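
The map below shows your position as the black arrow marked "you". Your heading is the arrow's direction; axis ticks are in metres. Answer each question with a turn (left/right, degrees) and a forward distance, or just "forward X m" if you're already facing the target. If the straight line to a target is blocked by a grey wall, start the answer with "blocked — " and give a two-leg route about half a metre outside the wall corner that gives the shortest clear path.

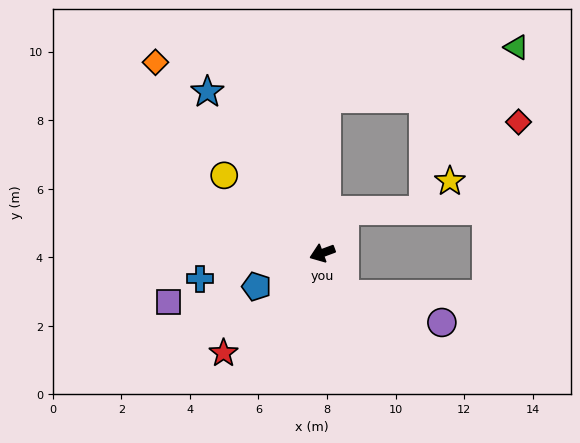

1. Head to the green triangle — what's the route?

blocked — turn right 112°, forward 4.5 m, then turn right 73°, forward 5.7 m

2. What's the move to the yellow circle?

turn right 59°, forward 3.7 m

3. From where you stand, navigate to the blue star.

turn right 75°, forward 5.8 m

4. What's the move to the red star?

turn left 25°, forward 4.1 m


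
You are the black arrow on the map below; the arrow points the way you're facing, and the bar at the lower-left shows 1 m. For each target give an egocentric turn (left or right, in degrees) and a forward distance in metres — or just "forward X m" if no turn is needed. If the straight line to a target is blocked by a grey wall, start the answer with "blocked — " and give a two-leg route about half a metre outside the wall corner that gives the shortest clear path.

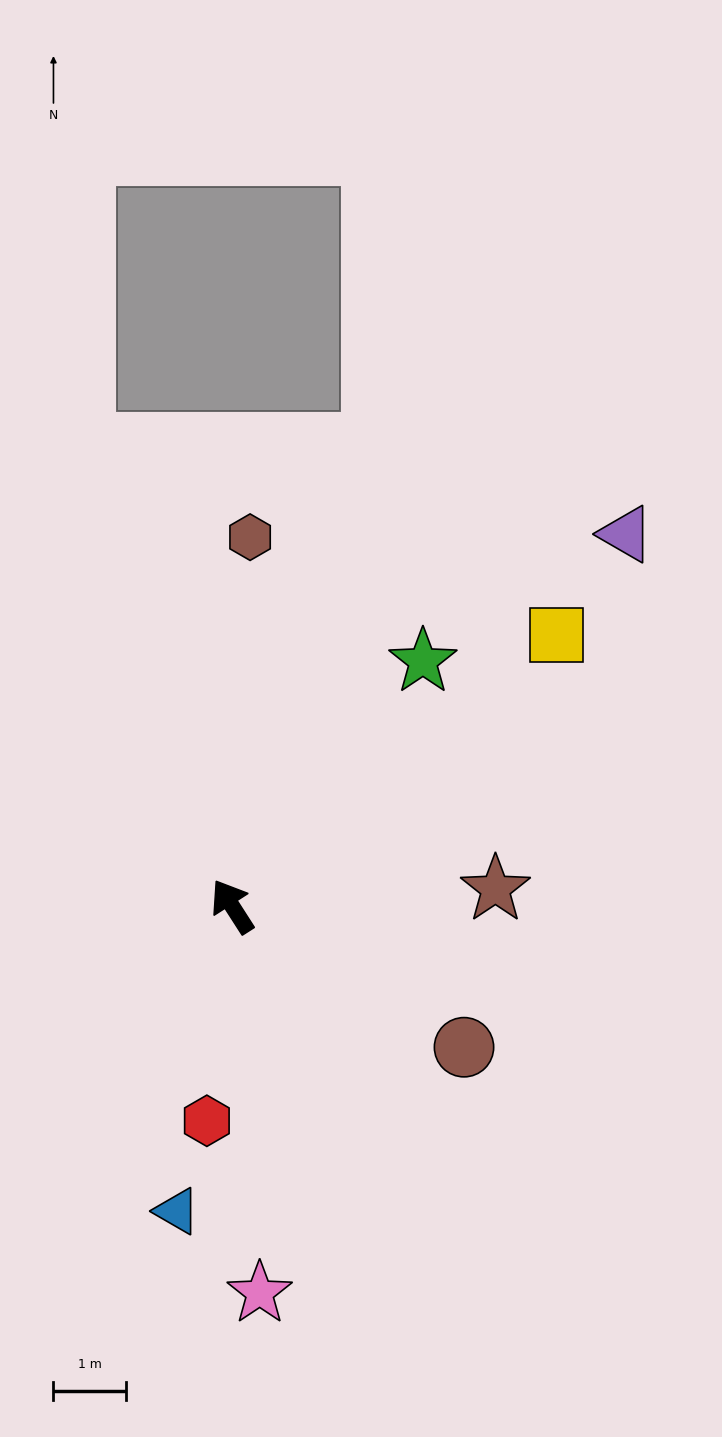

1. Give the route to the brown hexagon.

turn right 35°, forward 5.1 m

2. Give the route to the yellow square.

turn right 83°, forward 5.8 m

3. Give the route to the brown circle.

turn right 154°, forward 3.7 m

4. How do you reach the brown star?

turn right 119°, forward 3.6 m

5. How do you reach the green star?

turn right 71°, forward 4.3 m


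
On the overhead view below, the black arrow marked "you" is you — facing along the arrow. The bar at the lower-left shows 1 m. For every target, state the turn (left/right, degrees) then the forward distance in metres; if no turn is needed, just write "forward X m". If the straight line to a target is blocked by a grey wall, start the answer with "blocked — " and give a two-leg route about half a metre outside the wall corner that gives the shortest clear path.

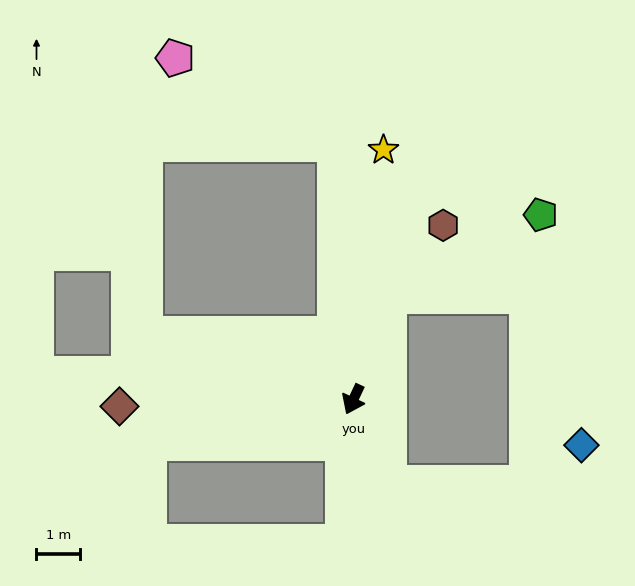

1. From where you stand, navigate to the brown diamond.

turn right 63°, forward 5.4 m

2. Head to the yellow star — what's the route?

turn right 162°, forward 5.8 m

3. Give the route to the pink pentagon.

blocked — turn right 151°, forward 5.9 m, then turn left 58°, forward 4.2 m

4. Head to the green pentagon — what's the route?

blocked — turn right 173°, forward 2.5 m, then turn right 44°, forward 4.0 m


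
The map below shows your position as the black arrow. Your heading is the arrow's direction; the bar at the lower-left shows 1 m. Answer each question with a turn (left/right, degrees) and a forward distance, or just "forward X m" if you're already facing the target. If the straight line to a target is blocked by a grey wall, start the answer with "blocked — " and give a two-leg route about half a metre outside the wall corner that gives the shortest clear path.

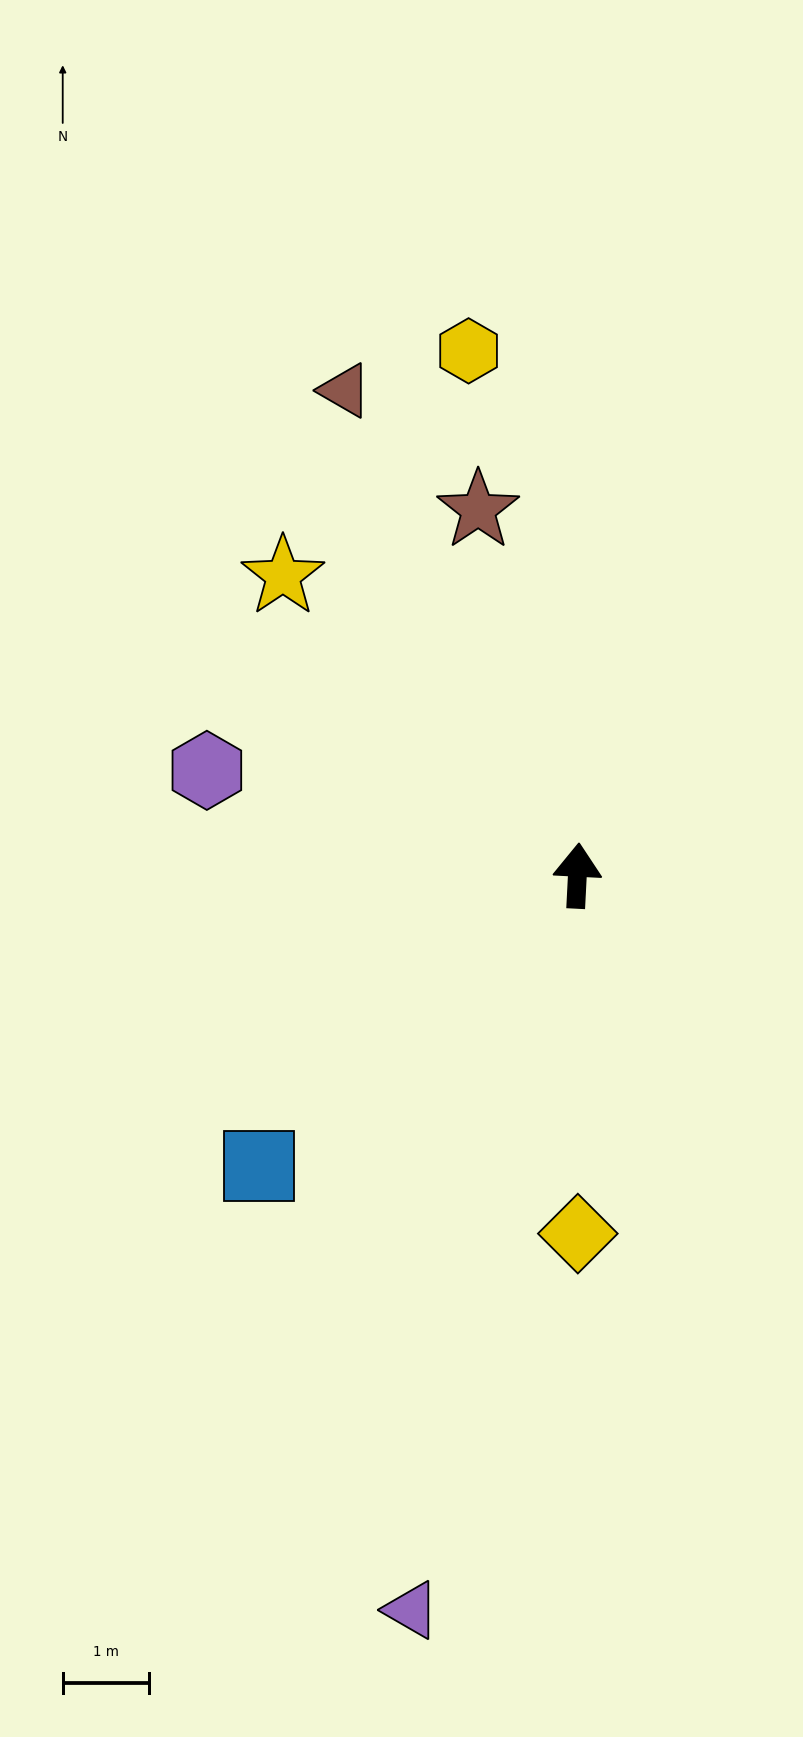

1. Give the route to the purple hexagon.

turn left 77°, forward 4.5 m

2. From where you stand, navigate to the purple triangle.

turn left 170°, forward 8.7 m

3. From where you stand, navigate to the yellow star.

turn left 47°, forward 4.9 m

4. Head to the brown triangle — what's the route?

turn left 29°, forward 6.2 m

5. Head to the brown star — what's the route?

turn left 18°, forward 4.4 m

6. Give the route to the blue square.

turn left 135°, forward 5.0 m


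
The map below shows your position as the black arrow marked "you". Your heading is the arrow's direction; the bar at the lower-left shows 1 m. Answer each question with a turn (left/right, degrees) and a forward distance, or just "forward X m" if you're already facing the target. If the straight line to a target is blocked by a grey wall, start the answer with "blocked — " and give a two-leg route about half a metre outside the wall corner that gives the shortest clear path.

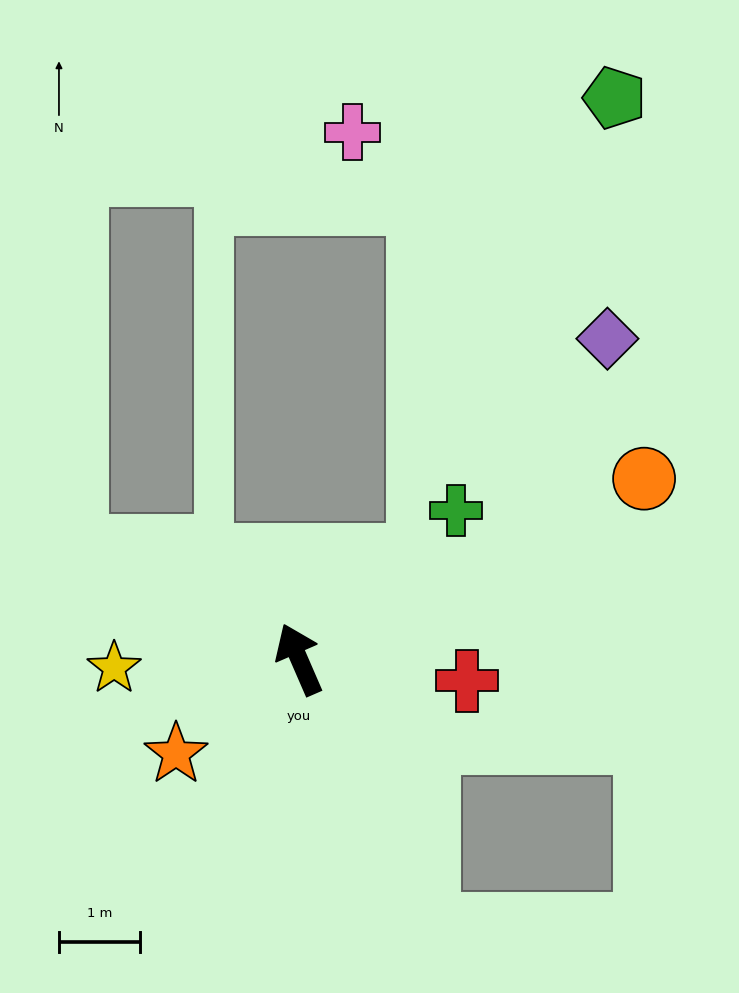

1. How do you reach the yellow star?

turn left 69°, forward 2.3 m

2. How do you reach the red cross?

turn right 121°, forward 2.1 m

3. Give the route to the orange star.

turn left 104°, forward 1.9 m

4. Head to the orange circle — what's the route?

turn right 86°, forward 4.8 m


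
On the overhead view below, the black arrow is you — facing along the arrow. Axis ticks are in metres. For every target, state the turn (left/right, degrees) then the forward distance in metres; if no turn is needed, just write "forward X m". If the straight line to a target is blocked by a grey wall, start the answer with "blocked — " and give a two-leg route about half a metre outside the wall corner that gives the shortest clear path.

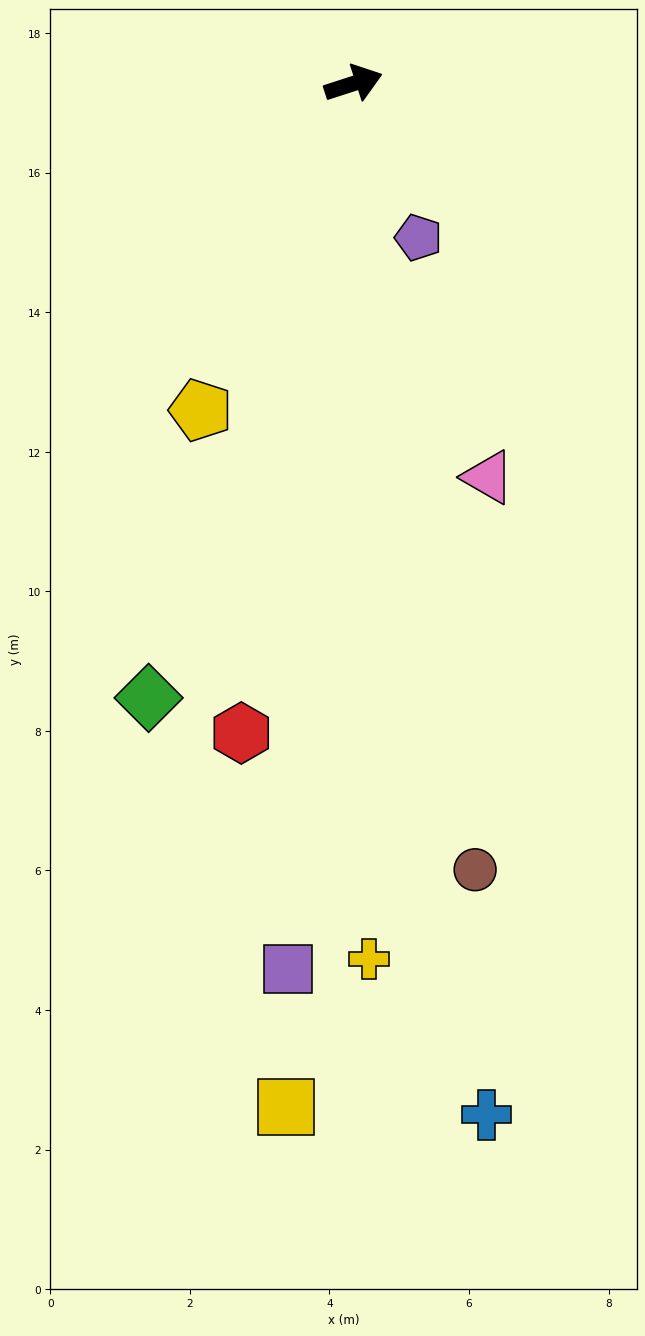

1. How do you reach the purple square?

turn right 112°, forward 12.7 m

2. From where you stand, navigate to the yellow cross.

turn right 107°, forward 12.5 m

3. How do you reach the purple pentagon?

turn right 85°, forward 2.4 m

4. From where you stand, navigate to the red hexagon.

turn right 118°, forward 9.4 m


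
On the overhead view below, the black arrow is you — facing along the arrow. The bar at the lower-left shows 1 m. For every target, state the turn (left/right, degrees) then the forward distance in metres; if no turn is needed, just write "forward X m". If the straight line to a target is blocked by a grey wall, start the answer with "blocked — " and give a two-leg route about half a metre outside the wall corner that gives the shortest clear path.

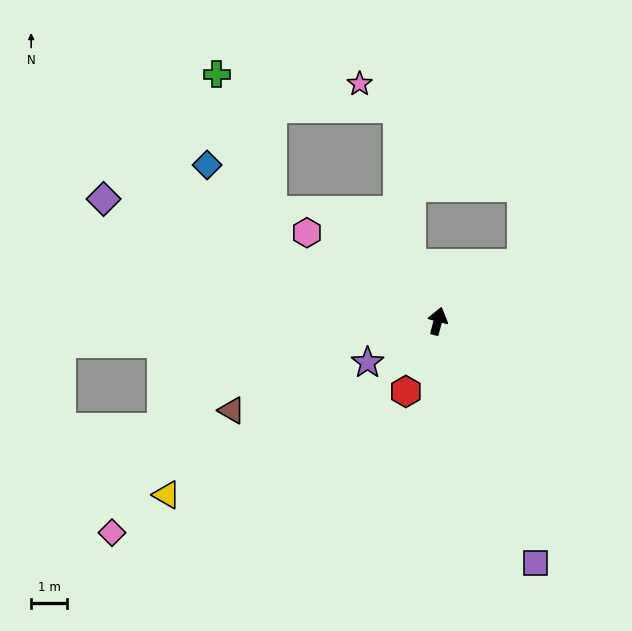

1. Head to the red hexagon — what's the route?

turn left 170°, forward 2.1 m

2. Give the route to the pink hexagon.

turn left 71°, forward 4.4 m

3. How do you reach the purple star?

turn left 135°, forward 2.3 m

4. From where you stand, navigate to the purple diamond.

turn left 85°, forward 9.8 m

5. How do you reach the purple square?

turn right 143°, forward 7.2 m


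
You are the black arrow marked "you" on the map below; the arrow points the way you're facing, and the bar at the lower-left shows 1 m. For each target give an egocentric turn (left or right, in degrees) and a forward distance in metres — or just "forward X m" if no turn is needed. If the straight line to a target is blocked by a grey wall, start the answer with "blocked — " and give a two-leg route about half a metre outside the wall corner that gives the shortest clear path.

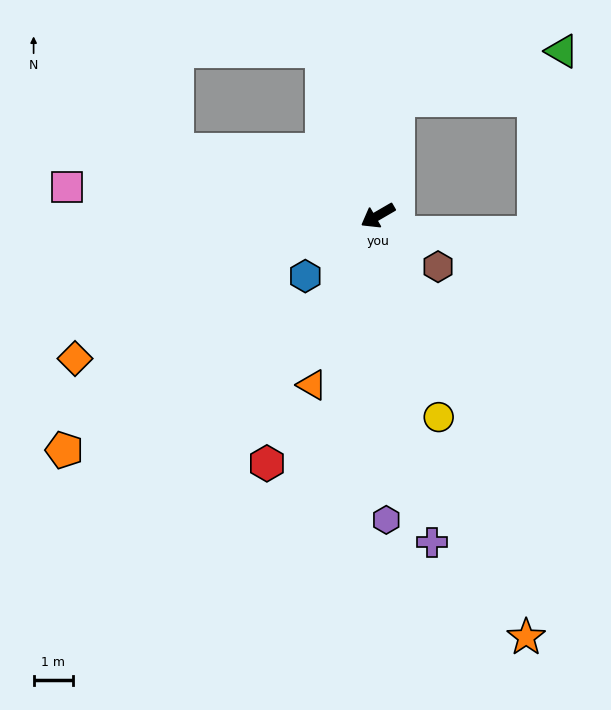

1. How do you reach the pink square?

turn right 35°, forward 7.9 m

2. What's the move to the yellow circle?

turn left 77°, forward 5.4 m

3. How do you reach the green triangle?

blocked — turn right 130°, forward 3.0 m, then turn right 63°, forward 4.4 m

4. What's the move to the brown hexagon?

turn left 110°, forward 2.0 m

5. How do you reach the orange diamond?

turn right 5°, forward 8.5 m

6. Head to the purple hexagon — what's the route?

turn left 61°, forward 7.8 m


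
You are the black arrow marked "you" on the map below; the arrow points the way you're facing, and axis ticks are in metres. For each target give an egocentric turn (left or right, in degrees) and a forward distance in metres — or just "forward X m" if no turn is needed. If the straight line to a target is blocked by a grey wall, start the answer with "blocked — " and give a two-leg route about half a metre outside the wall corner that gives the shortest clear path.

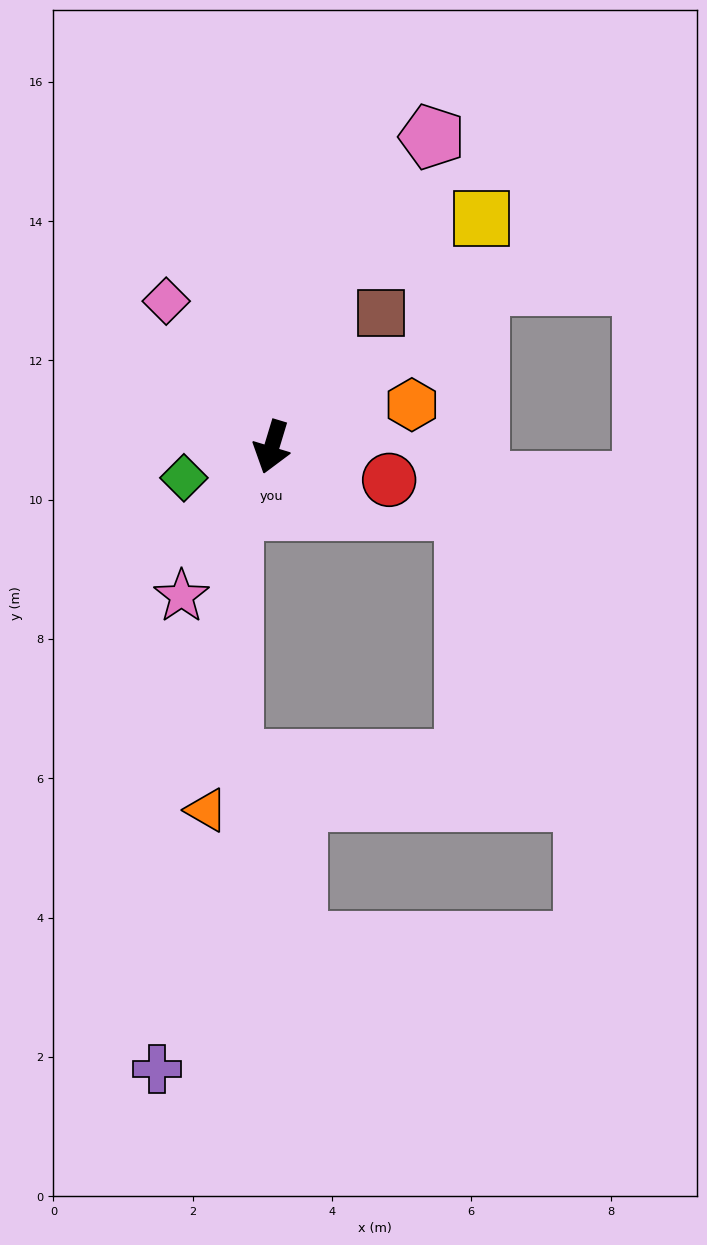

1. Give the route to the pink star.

turn right 14°, forward 2.5 m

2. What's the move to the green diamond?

turn right 54°, forward 1.3 m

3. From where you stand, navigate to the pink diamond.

turn right 127°, forward 2.6 m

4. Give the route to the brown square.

turn left 158°, forward 2.5 m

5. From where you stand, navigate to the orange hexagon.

turn left 124°, forward 2.1 m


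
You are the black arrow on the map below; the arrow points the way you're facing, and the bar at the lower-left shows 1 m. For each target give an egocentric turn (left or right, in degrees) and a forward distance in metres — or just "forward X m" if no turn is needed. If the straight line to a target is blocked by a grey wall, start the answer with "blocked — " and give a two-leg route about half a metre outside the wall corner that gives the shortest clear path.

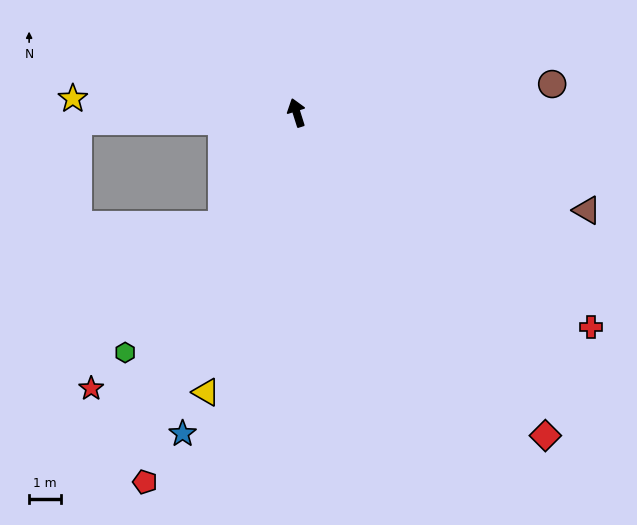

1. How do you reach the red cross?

turn right 144°, forward 11.3 m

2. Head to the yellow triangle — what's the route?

turn left 145°, forward 9.1 m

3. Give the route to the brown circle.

turn right 101°, forward 8.0 m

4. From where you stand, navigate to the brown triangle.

turn right 126°, forward 9.5 m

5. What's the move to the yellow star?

turn left 69°, forward 7.0 m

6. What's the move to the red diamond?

turn right 160°, forward 12.7 m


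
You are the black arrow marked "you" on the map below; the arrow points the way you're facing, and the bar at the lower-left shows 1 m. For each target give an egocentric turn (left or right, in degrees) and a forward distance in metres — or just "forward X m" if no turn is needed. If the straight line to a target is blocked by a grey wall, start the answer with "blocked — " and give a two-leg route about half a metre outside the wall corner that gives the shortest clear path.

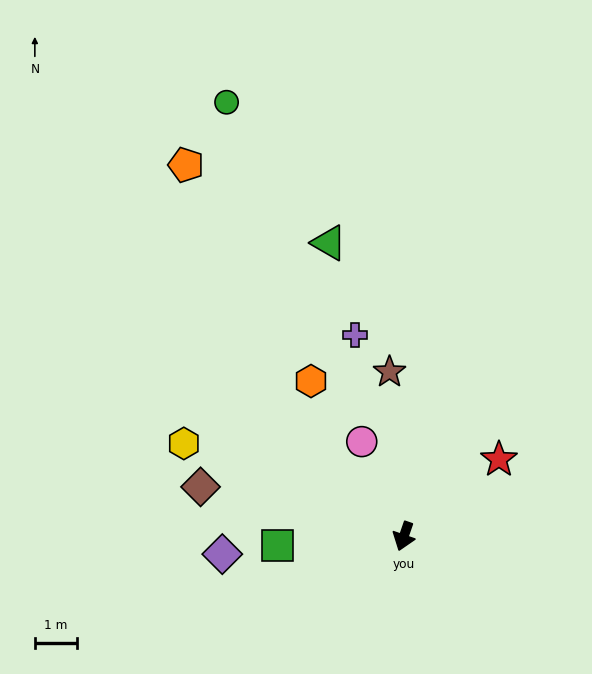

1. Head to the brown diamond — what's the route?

turn right 85°, forward 5.0 m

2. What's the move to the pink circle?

turn right 137°, forward 2.5 m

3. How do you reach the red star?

turn left 148°, forward 2.9 m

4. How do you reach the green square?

turn right 67°, forward 3.0 m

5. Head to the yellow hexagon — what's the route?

turn right 94°, forward 5.7 m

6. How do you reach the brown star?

turn right 156°, forward 3.9 m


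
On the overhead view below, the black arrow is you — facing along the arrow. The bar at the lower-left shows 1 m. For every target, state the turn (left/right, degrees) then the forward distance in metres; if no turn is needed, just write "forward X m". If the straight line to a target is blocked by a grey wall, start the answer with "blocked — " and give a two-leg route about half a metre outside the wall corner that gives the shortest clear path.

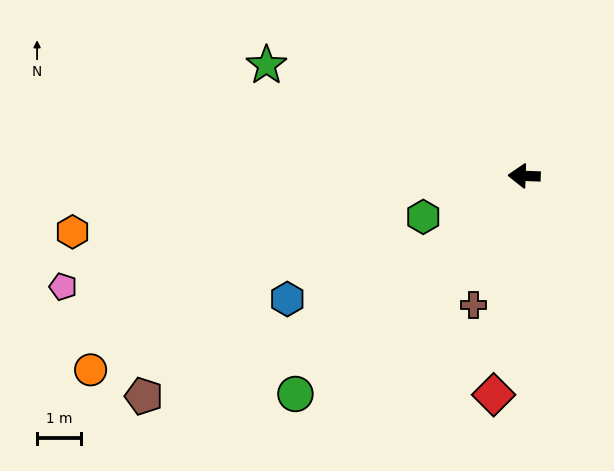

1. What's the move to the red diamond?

turn left 84°, forward 5.1 m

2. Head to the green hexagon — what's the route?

turn left 24°, forward 2.5 m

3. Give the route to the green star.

turn right 21°, forward 6.4 m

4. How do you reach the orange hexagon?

turn left 9°, forward 10.4 m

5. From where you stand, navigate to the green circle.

turn left 46°, forward 7.2 m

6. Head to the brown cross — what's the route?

turn left 71°, forward 3.2 m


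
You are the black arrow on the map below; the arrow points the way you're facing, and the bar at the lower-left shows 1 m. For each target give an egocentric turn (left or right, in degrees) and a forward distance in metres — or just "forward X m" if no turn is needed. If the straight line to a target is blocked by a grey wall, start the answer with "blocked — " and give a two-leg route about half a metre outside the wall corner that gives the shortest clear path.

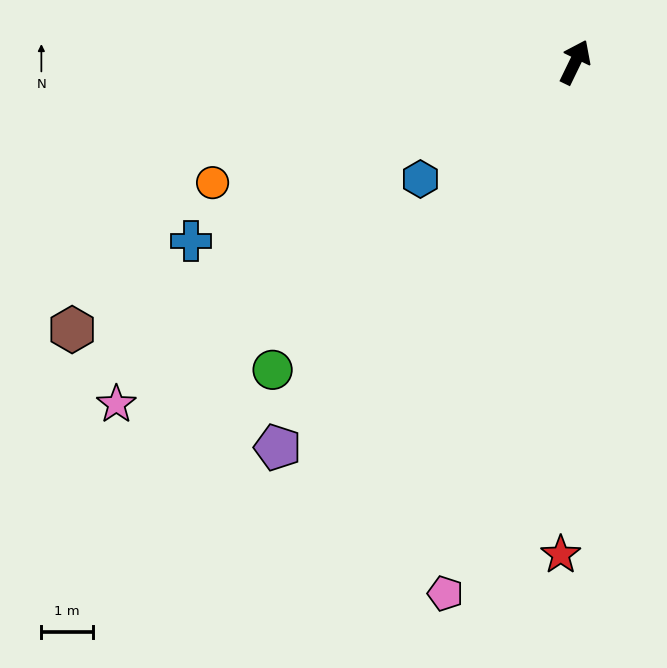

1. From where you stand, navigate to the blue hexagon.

turn left 153°, forward 3.8 m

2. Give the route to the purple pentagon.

turn left 168°, forward 9.5 m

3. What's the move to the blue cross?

turn left 141°, forward 8.3 m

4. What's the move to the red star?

turn right 156°, forward 9.6 m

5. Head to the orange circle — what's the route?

turn left 134°, forward 7.4 m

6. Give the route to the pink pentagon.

turn right 168°, forward 10.7 m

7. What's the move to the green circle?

turn left 161°, forward 8.4 m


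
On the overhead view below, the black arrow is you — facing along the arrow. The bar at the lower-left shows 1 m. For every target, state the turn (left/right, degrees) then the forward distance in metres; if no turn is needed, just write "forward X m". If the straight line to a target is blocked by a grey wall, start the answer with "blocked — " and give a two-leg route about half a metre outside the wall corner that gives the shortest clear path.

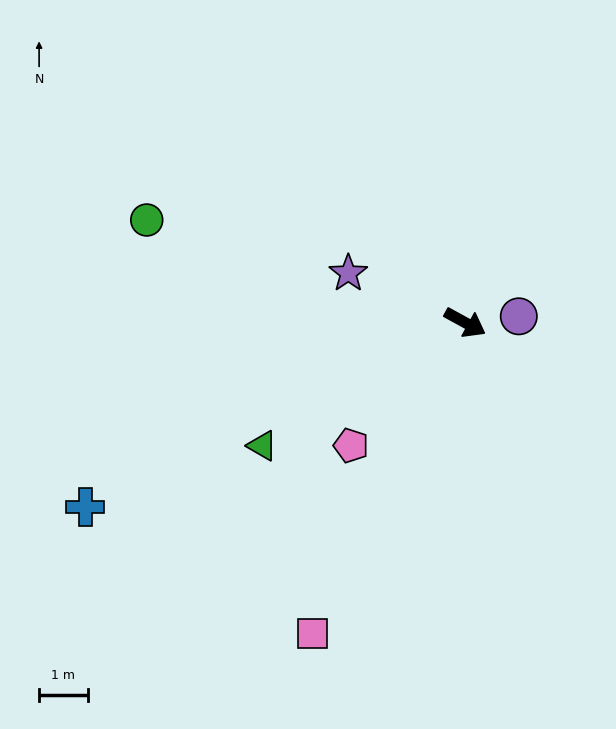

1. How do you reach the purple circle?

turn left 35°, forward 1.1 m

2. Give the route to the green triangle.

turn right 120°, forward 4.9 m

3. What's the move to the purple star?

turn right 174°, forward 2.6 m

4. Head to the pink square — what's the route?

turn right 87°, forward 7.2 m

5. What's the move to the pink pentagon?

turn right 104°, forward 3.5 m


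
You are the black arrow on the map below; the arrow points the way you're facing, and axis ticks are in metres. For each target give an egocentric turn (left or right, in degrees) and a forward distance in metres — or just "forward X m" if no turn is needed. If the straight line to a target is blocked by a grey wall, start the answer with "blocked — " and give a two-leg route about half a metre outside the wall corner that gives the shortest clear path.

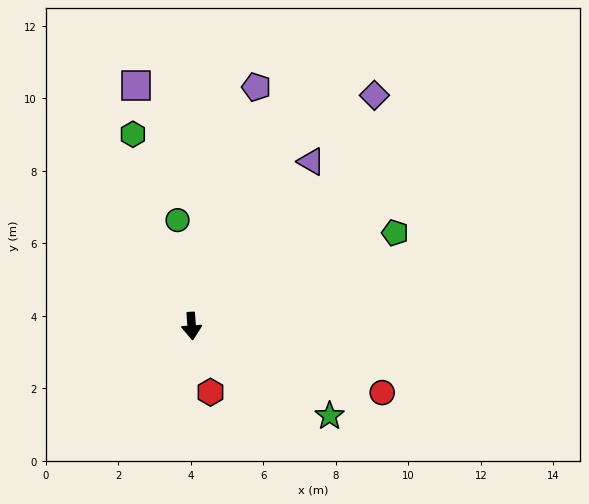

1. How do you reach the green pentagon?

turn left 111°, forward 6.2 m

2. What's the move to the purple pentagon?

turn left 161°, forward 6.8 m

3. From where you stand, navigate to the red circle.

turn left 67°, forward 5.6 m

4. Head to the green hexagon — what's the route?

turn right 167°, forward 5.5 m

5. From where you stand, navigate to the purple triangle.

turn left 140°, forward 5.6 m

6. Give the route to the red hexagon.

turn left 12°, forward 1.9 m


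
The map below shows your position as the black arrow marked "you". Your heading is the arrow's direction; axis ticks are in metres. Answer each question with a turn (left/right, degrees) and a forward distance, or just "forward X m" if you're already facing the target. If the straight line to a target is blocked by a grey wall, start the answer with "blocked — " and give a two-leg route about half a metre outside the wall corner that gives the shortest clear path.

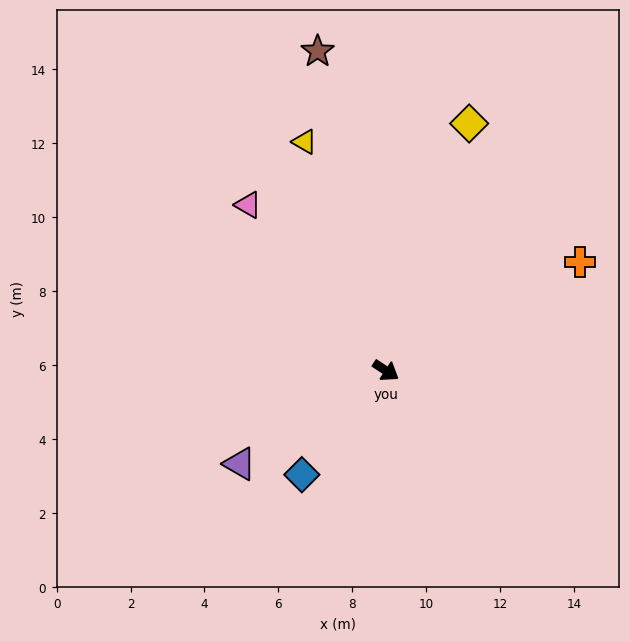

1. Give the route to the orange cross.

turn left 62°, forward 6.0 m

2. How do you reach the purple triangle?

turn right 114°, forward 4.7 m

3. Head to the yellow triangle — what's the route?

turn left 143°, forward 6.6 m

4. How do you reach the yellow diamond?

turn left 105°, forward 7.1 m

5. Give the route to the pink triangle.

turn left 163°, forward 5.8 m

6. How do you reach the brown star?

turn left 135°, forward 8.8 m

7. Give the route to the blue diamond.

turn right 96°, forward 3.6 m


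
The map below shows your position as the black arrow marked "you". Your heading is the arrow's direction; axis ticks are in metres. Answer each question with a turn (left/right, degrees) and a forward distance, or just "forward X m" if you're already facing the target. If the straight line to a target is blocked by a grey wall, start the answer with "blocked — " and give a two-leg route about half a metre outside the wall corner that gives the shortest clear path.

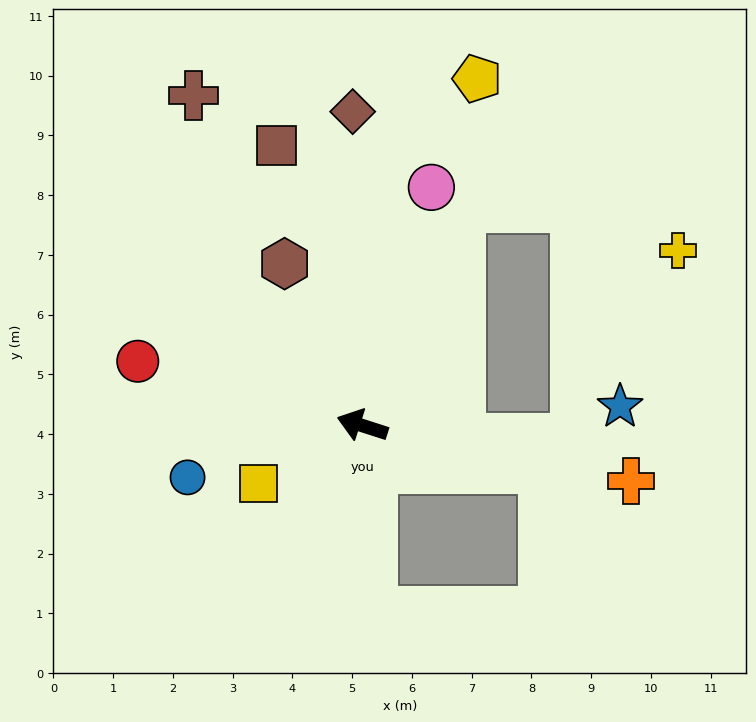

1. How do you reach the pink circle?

turn right 88°, forward 4.2 m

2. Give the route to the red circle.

forward 3.9 m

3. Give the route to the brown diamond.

turn right 70°, forward 5.3 m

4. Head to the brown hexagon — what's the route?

turn right 47°, forward 3.0 m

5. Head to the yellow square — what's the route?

turn left 47°, forward 2.0 m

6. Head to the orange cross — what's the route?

turn right 174°, forward 4.6 m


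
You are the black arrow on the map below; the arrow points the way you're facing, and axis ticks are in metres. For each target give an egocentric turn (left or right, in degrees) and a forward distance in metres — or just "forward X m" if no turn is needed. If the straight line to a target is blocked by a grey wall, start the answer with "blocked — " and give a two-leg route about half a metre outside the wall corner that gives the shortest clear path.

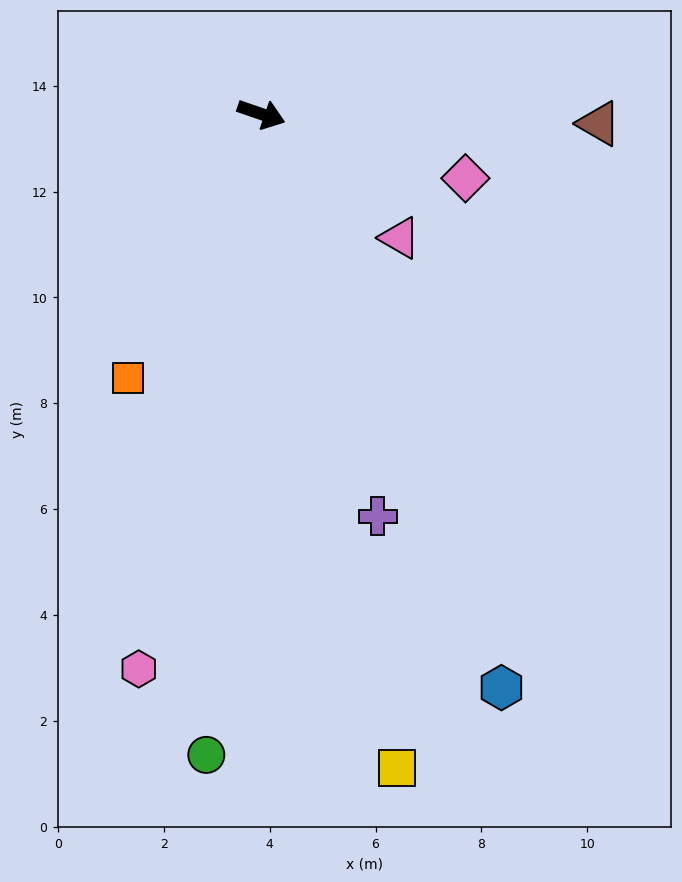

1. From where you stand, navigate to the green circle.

turn right 76°, forward 12.1 m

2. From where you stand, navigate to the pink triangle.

turn right 23°, forward 3.5 m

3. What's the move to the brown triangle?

turn left 17°, forward 6.4 m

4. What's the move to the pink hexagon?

turn right 83°, forward 10.7 m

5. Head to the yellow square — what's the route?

turn right 59°, forward 12.6 m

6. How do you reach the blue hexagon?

turn right 48°, forward 11.7 m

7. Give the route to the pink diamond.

forward 4.0 m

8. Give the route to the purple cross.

turn right 55°, forward 7.9 m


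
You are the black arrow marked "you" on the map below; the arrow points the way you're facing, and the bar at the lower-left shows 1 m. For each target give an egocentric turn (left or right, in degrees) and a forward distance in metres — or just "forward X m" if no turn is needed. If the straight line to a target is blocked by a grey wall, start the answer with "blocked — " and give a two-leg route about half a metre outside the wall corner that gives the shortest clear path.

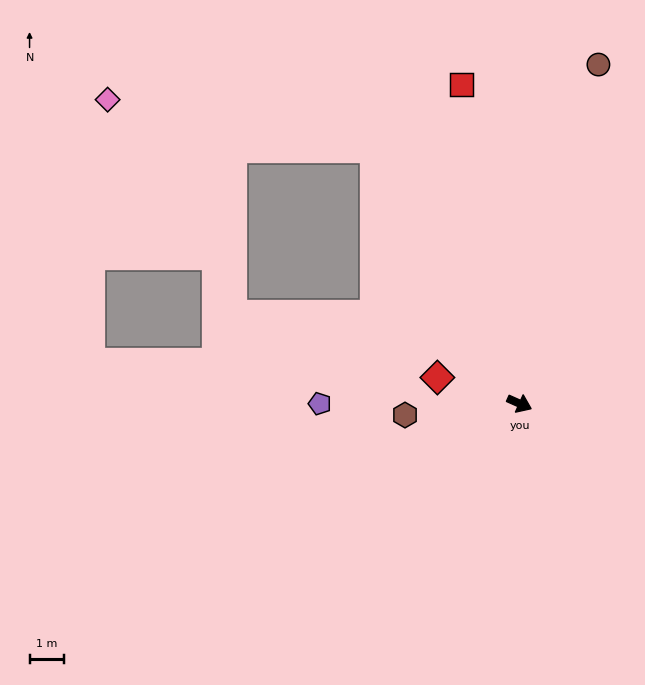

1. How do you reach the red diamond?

turn right 174°, forward 2.5 m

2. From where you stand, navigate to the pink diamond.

blocked — turn left 144°, forward 8.5 m, then turn left 50°, forward 7.9 m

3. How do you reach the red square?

turn left 124°, forward 9.4 m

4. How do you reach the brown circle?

turn left 101°, forward 10.1 m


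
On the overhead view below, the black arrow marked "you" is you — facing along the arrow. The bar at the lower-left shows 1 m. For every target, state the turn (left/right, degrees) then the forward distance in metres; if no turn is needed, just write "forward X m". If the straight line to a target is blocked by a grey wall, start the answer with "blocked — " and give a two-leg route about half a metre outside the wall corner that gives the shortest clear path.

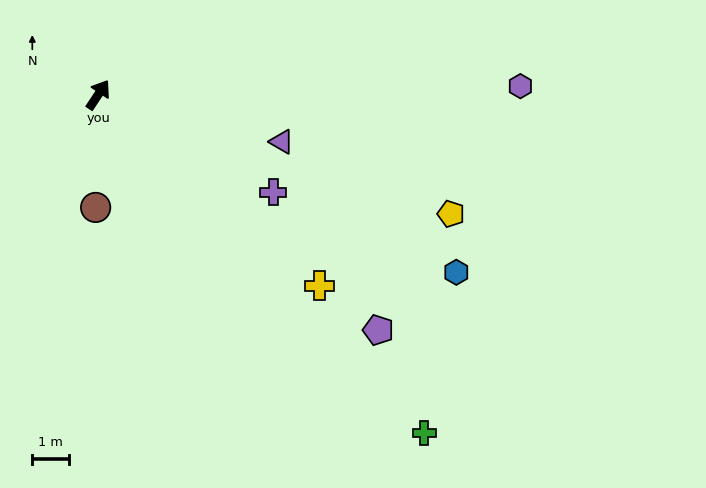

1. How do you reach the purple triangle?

turn right 71°, forward 5.2 m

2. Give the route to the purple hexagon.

turn right 55°, forward 11.5 m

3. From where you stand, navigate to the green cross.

turn right 103°, forward 12.8 m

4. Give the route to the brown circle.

turn right 148°, forward 3.1 m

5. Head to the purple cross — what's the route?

turn right 86°, forward 5.5 m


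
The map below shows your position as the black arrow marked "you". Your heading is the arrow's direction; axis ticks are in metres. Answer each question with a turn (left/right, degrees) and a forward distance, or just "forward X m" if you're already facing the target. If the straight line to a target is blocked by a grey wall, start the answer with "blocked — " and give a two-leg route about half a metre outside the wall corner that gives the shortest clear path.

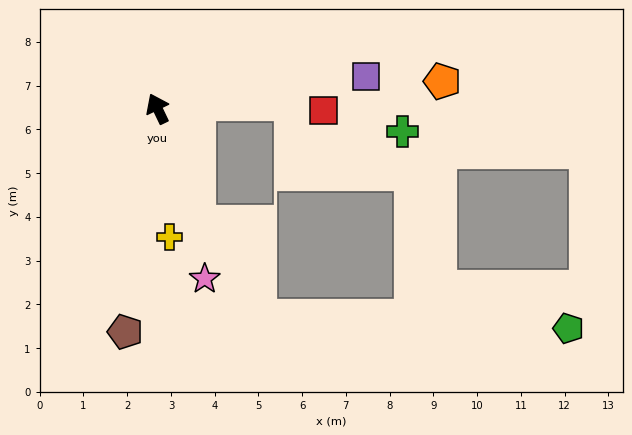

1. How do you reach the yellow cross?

turn left 160°, forward 2.9 m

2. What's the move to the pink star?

turn left 170°, forward 4.0 m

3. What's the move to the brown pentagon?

turn left 146°, forward 5.2 m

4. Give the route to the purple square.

turn right 107°, forward 4.8 m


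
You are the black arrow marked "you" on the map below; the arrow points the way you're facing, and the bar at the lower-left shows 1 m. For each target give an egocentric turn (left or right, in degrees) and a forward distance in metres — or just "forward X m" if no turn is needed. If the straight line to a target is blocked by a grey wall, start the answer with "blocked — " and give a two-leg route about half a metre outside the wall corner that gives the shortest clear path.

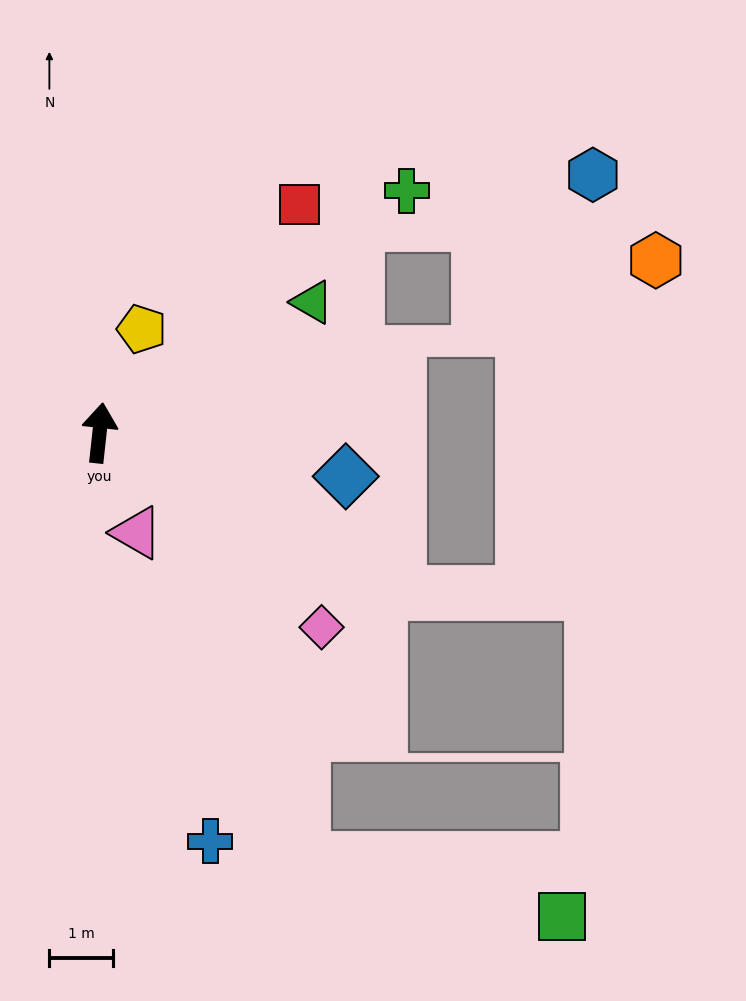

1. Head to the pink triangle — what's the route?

turn right 153°, forward 1.7 m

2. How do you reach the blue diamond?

turn right 94°, forward 3.9 m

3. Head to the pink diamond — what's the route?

turn right 125°, forward 4.6 m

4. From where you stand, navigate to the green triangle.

turn right 52°, forward 3.9 m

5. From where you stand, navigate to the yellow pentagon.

turn right 16°, forward 1.8 m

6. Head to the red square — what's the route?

turn right 35°, forward 4.8 m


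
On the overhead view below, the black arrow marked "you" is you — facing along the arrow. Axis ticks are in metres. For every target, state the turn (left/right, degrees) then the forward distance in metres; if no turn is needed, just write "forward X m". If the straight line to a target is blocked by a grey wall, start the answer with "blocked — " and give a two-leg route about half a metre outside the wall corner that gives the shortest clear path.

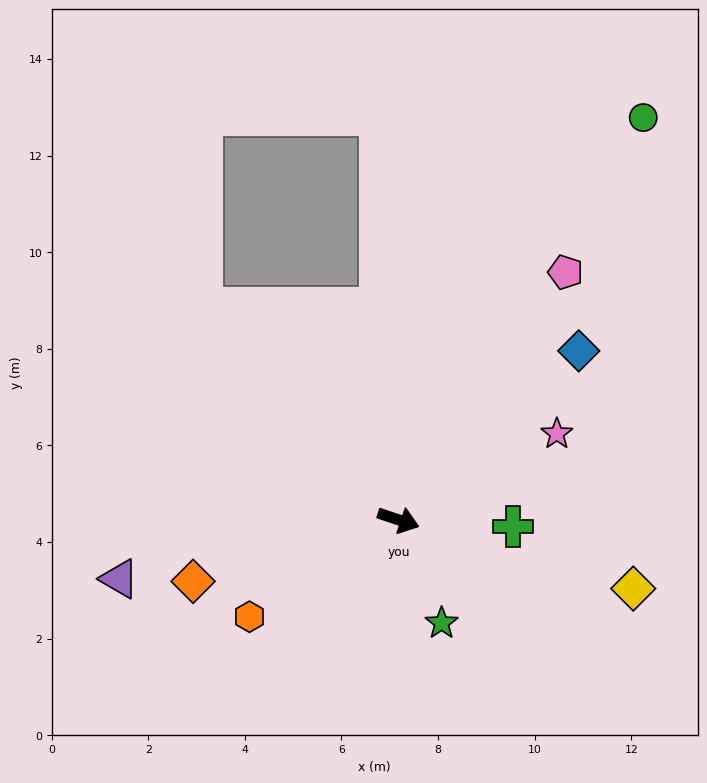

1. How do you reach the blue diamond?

turn left 62°, forward 5.1 m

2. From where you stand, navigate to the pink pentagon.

turn left 74°, forward 6.2 m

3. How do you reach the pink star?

turn left 47°, forward 3.7 m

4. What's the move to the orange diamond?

turn right 145°, forward 4.4 m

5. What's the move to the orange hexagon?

turn right 128°, forward 3.7 m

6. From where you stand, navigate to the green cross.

turn left 15°, forward 2.4 m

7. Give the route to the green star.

turn right 49°, forward 2.3 m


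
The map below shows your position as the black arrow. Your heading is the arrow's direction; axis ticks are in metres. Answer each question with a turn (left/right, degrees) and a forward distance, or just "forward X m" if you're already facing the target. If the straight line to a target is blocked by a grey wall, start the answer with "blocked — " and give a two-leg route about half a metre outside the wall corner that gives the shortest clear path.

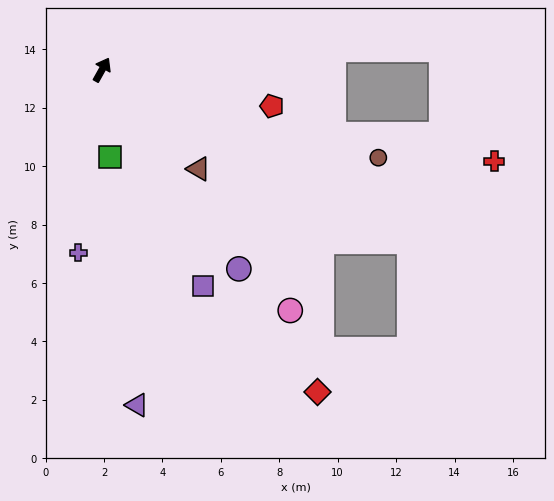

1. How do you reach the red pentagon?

turn right 73°, forward 5.9 m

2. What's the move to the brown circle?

turn right 78°, forward 9.9 m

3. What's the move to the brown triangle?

turn right 107°, forward 4.7 m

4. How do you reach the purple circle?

turn right 116°, forward 8.3 m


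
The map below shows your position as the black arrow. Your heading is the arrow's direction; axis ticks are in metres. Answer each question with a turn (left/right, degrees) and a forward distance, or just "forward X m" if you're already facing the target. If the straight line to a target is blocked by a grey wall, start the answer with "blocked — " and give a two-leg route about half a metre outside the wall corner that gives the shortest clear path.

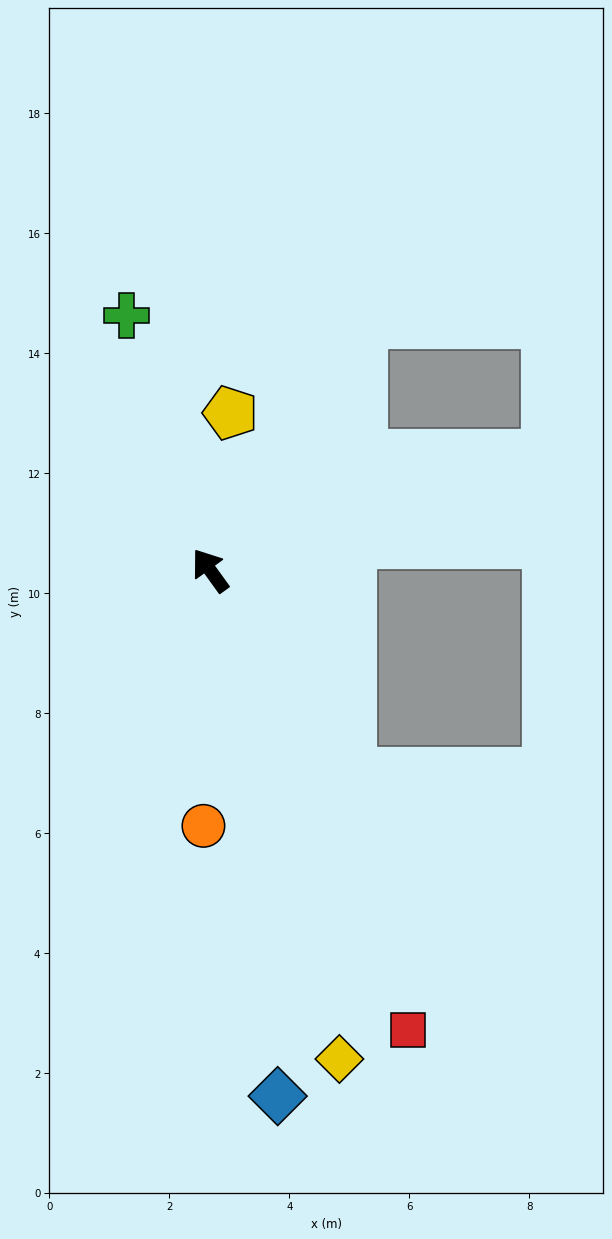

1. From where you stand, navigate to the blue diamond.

turn left 151°, forward 8.8 m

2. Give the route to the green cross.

turn right 18°, forward 4.5 m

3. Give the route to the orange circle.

turn left 143°, forward 4.3 m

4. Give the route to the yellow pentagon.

turn right 43°, forward 2.6 m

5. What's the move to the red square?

turn left 167°, forward 8.3 m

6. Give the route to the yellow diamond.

turn left 159°, forward 8.4 m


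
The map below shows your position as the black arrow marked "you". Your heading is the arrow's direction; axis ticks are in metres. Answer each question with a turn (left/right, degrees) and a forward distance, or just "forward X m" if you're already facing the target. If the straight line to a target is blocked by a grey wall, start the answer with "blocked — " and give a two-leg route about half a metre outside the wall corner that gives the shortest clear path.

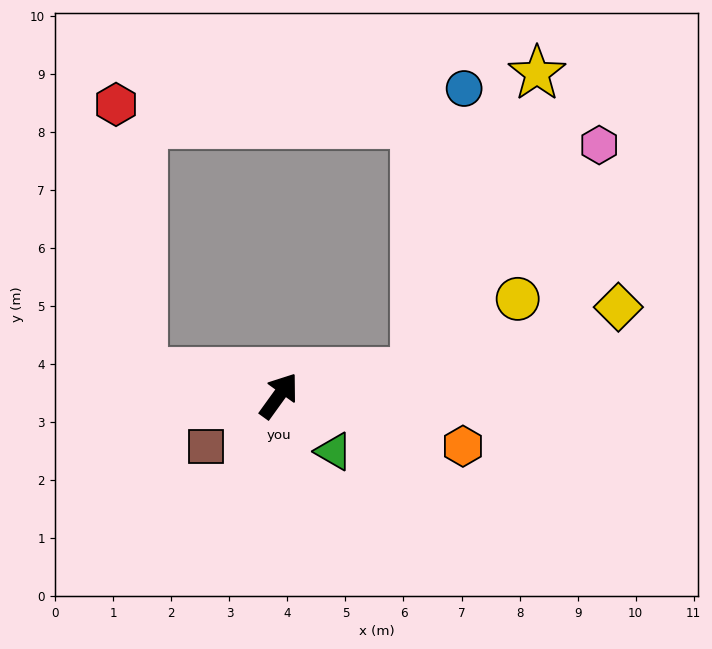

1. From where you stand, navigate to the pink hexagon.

blocked — turn right 45°, forward 2.4 m, then turn left 42°, forward 5.0 m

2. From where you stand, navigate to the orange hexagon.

turn right 70°, forward 3.3 m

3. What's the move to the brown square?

turn left 161°, forward 1.5 m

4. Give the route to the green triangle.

turn right 100°, forward 1.3 m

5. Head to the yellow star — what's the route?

blocked — turn right 45°, forward 2.4 m, then turn left 59°, forward 5.6 m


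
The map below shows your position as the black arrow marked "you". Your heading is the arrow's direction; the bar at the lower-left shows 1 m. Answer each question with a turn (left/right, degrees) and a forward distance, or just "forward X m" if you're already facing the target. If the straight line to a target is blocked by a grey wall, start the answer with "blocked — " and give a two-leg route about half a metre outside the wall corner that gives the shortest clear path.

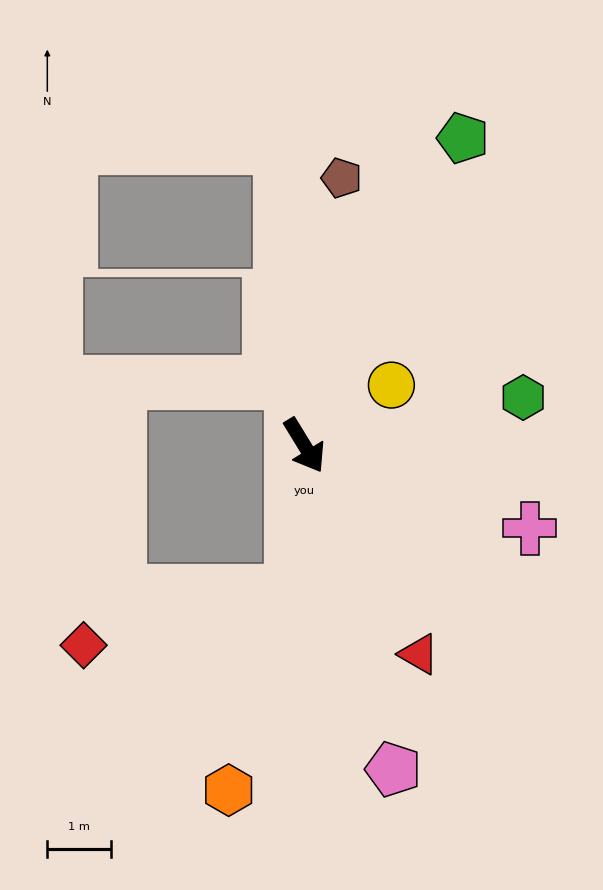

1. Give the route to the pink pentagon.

turn right 16°, forward 5.3 m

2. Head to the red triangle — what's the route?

turn right 3°, forward 3.7 m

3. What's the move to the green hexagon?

turn left 71°, forward 3.5 m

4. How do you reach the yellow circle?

turn left 93°, forward 1.7 m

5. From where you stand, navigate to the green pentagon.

turn left 121°, forward 5.4 m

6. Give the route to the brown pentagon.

turn left 141°, forward 4.2 m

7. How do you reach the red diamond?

blocked — turn right 36°, forward 2.3 m, then turn right 71°, forward 3.4 m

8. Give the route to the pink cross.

turn left 38°, forward 3.8 m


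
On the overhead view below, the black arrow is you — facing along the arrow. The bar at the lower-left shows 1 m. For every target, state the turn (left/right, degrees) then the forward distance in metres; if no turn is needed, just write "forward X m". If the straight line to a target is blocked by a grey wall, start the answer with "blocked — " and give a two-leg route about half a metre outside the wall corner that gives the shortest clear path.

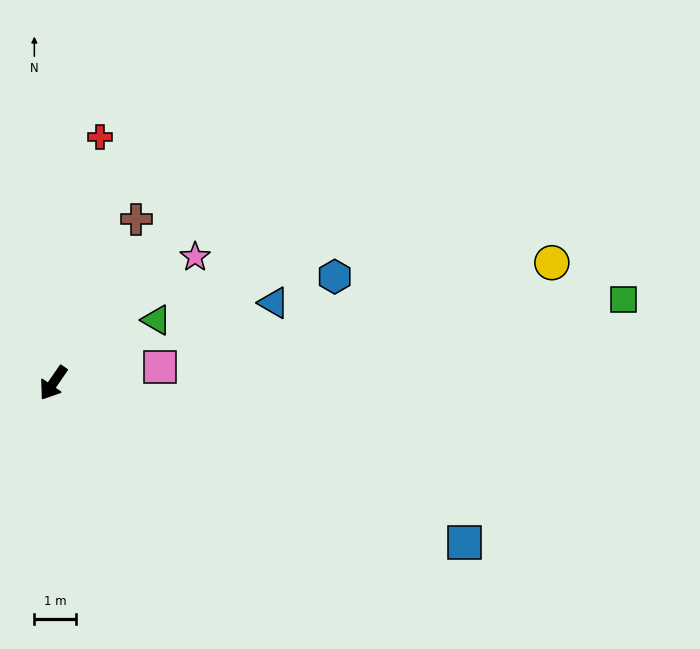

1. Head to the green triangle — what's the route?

turn left 156°, forward 2.9 m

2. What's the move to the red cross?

turn right 156°, forward 6.0 m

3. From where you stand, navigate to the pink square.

turn left 133°, forward 2.6 m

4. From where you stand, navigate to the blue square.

turn left 103°, forward 10.6 m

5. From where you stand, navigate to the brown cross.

turn right 172°, forward 4.4 m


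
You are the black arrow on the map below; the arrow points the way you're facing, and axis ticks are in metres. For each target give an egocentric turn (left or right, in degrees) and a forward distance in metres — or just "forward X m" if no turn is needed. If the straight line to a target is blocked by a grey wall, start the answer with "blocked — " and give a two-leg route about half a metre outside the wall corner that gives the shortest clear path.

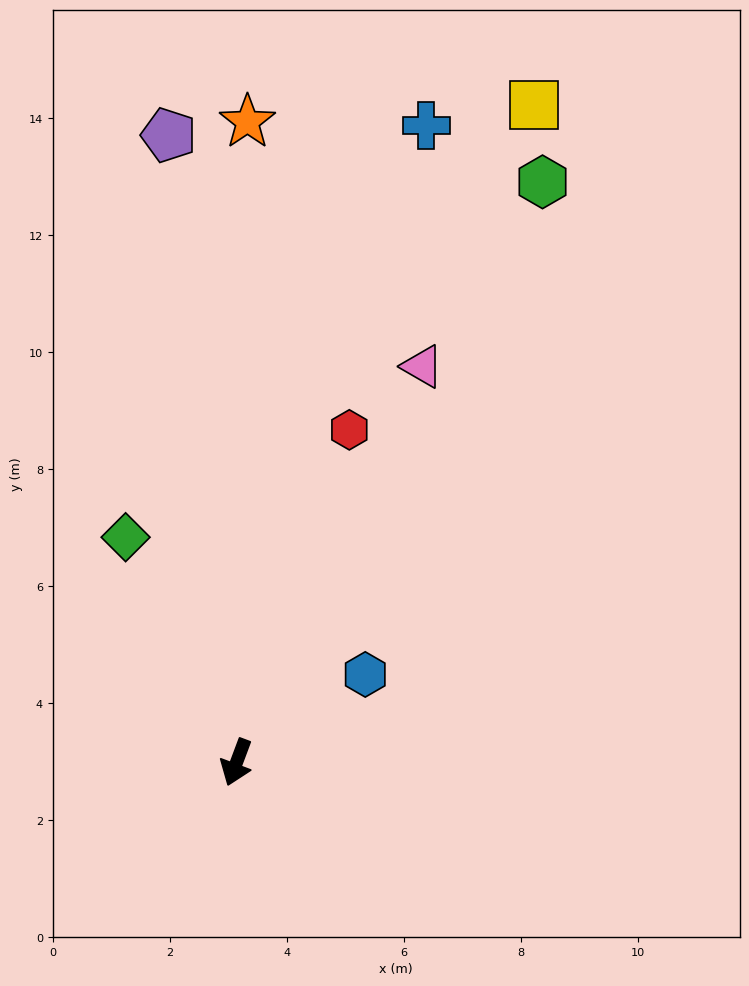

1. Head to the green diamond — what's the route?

turn right 133°, forward 4.3 m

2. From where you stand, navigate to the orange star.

turn right 160°, forward 11.0 m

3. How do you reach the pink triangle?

turn left 175°, forward 7.5 m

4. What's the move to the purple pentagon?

turn right 153°, forward 10.8 m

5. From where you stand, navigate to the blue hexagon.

turn left 145°, forward 2.7 m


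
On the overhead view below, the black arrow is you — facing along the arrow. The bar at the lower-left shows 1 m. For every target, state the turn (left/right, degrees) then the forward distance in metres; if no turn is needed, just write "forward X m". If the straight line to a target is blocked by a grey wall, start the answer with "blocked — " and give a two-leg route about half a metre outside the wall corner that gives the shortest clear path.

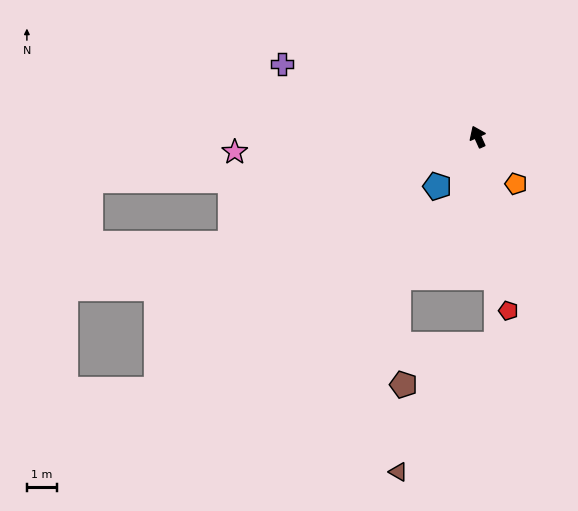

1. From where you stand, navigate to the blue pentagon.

turn left 116°, forward 2.1 m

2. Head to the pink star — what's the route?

turn left 69°, forward 8.1 m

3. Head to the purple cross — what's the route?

turn left 45°, forward 6.9 m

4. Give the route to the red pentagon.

turn left 166°, forward 5.9 m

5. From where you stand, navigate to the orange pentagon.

turn right 165°, forward 2.0 m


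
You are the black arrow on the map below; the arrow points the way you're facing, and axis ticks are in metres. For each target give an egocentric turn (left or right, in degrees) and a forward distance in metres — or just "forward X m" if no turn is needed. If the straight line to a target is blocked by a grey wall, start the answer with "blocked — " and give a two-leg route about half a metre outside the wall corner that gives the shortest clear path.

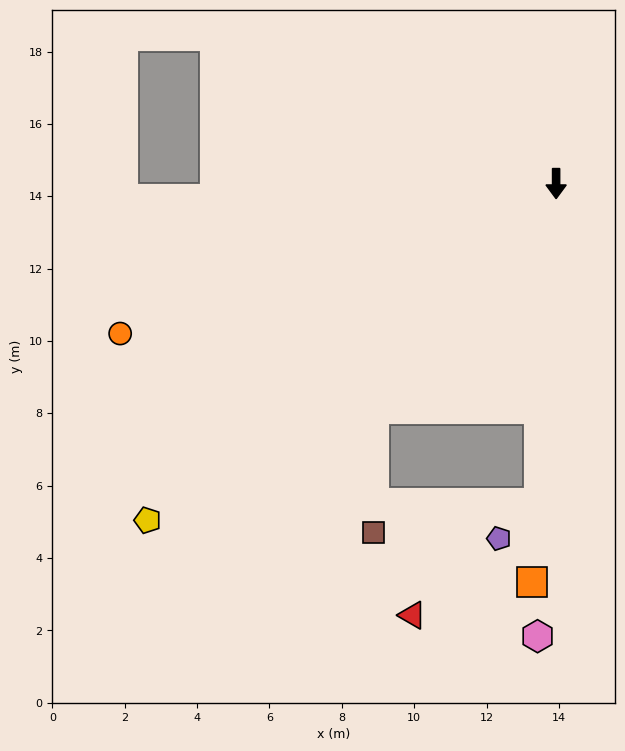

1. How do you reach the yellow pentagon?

turn right 51°, forward 14.6 m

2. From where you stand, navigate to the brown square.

blocked — turn right 39°, forward 8.0 m, then turn left 39°, forward 3.4 m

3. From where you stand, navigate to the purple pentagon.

blocked — turn right 3°, forward 8.8 m, then turn right 45°, forward 1.5 m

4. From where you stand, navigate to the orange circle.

turn right 71°, forward 12.7 m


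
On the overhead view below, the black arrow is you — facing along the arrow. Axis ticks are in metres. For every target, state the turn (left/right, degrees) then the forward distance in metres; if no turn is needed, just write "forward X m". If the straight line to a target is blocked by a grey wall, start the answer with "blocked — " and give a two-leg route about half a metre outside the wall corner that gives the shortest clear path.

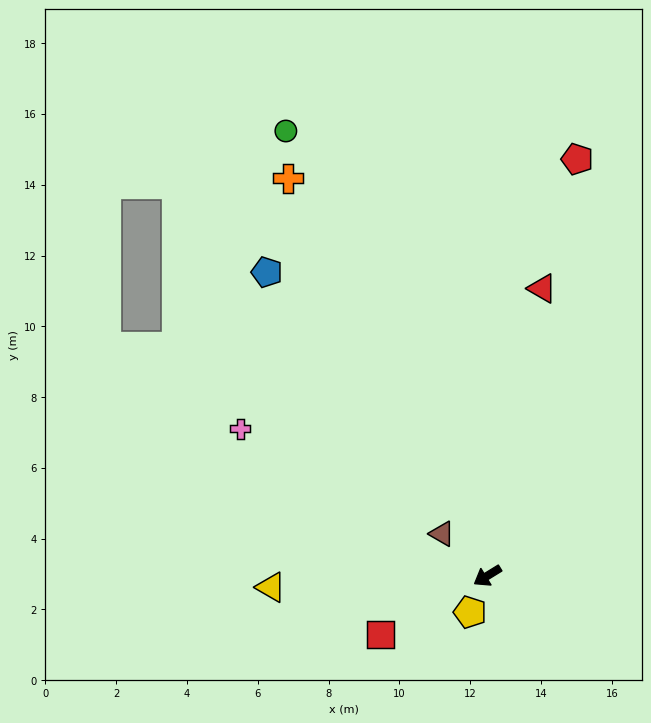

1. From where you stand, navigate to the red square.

turn right 3°, forward 3.4 m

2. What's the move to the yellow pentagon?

turn left 33°, forward 1.1 m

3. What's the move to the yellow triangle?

turn right 29°, forward 6.1 m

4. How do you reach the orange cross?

turn right 95°, forward 12.6 m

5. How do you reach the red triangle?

turn right 132°, forward 8.3 m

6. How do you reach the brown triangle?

turn right 74°, forward 1.7 m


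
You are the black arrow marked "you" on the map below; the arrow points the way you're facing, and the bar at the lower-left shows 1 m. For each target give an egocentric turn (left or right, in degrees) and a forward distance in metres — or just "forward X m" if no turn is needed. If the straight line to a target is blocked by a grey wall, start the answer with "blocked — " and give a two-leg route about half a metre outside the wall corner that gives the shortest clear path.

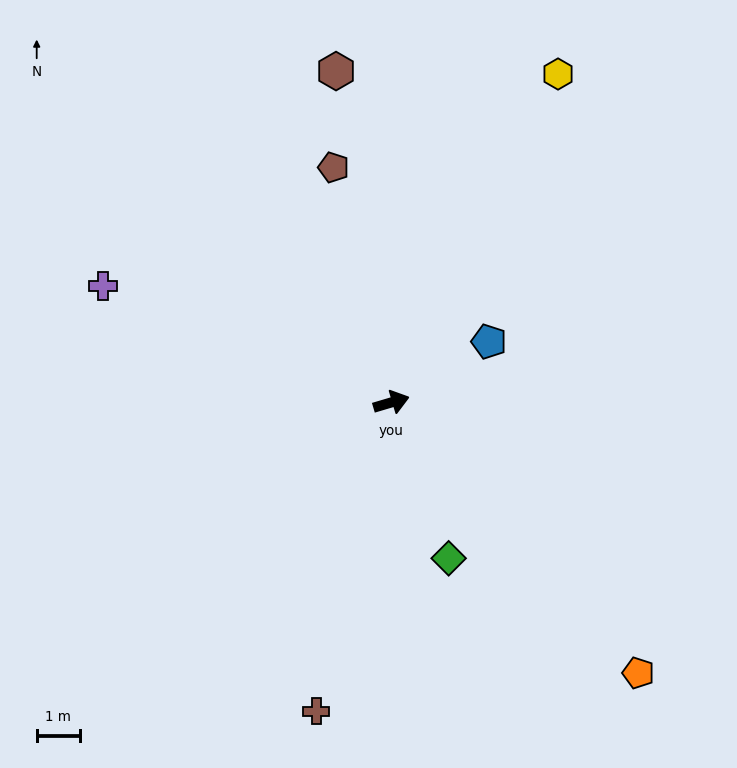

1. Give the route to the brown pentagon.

turn left 87°, forward 5.6 m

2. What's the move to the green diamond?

turn right 86°, forward 3.8 m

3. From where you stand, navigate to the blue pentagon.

turn left 15°, forward 2.7 m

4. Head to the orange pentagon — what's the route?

turn right 64°, forward 8.5 m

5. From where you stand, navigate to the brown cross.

turn right 120°, forward 7.4 m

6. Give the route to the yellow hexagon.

turn left 47°, forward 8.5 m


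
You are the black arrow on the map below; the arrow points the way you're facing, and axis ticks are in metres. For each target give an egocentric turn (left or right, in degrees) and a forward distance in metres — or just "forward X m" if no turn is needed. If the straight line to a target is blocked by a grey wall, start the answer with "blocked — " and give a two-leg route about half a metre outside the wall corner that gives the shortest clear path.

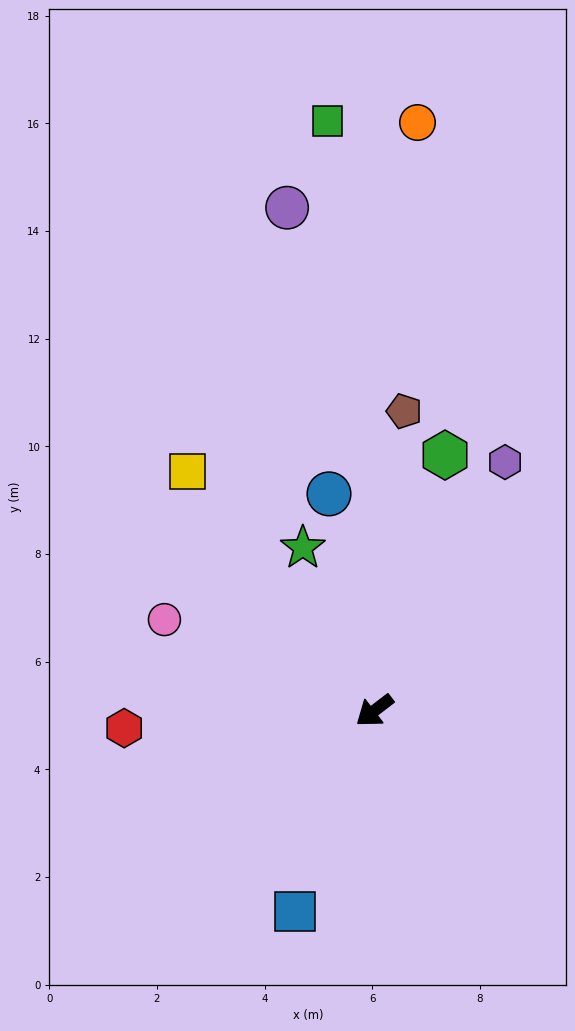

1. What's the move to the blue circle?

turn right 116°, forward 4.1 m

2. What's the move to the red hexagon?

turn right 33°, forward 4.7 m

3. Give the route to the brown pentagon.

turn right 133°, forward 5.6 m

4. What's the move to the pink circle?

turn right 61°, forward 4.3 m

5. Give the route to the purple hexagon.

turn right 155°, forward 5.2 m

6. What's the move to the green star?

turn right 104°, forward 3.3 m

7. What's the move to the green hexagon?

turn right 143°, forward 4.9 m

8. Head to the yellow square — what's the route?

turn right 89°, forward 5.6 m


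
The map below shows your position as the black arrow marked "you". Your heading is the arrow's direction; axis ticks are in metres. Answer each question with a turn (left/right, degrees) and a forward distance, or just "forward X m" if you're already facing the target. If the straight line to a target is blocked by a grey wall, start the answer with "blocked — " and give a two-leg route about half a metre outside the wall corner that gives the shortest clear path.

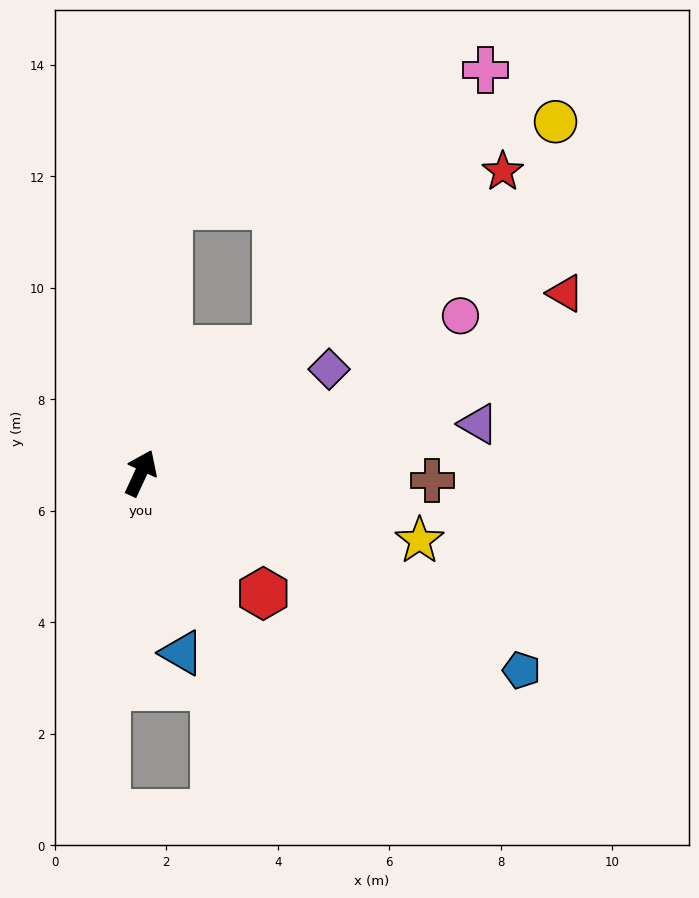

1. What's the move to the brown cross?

turn right 67°, forward 5.2 m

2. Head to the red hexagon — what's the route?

turn right 110°, forward 3.1 m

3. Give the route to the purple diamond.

turn right 36°, forward 3.9 m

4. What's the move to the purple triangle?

turn right 57°, forward 6.1 m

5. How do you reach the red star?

turn right 25°, forward 8.5 m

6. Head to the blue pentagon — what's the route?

turn right 93°, forward 7.7 m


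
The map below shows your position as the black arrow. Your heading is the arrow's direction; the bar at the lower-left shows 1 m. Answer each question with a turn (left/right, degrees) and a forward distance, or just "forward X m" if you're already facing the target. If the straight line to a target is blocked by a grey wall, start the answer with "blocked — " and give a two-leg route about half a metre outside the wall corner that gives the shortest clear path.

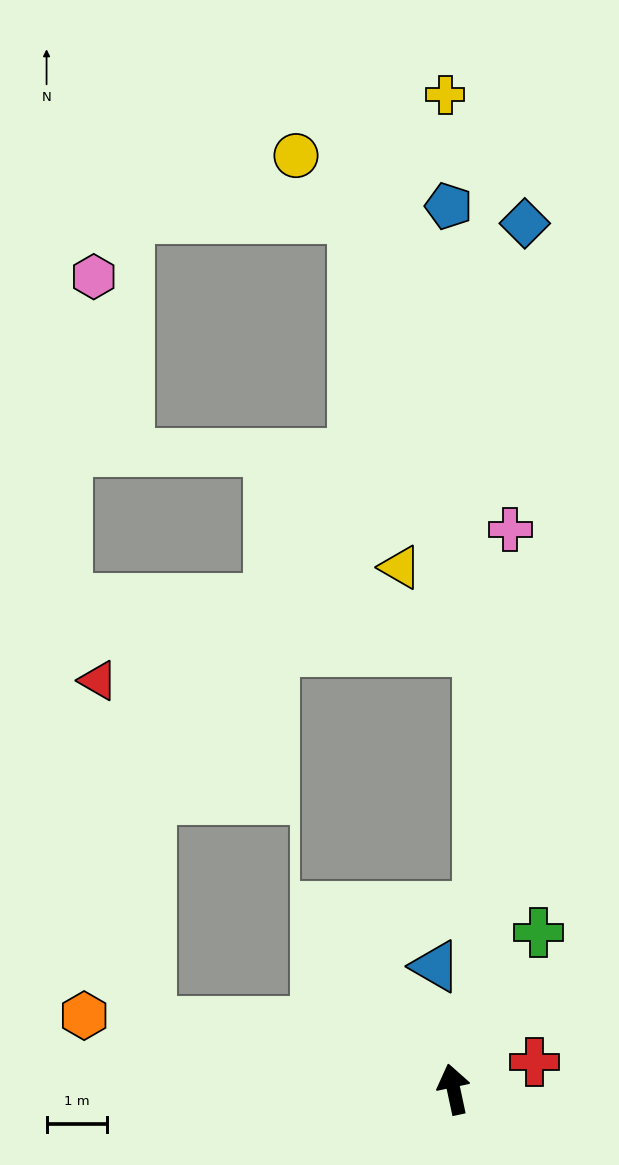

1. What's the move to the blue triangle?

turn right 4°, forward 2.1 m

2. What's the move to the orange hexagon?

turn left 67°, forward 6.3 m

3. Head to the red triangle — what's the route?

blocked — turn left 65°, forward 5.2 m, then turn right 68°, forward 5.8 m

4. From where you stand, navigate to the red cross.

turn right 83°, forward 1.4 m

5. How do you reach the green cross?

turn right 40°, forward 3.0 m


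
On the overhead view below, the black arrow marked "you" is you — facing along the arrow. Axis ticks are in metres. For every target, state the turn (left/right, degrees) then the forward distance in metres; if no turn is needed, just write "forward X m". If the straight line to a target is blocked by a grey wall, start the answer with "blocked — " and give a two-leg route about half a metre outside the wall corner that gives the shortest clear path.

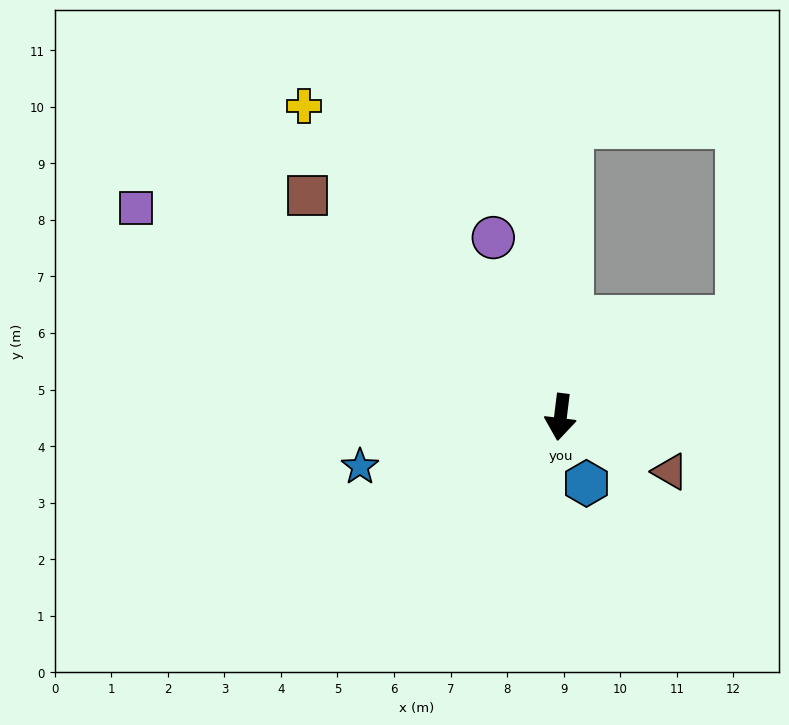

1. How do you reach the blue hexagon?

turn left 28°, forward 1.3 m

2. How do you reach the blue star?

turn right 69°, forward 3.7 m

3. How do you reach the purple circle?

turn right 152°, forward 3.4 m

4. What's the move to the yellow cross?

turn right 133°, forward 7.1 m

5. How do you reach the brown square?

turn right 124°, forward 5.9 m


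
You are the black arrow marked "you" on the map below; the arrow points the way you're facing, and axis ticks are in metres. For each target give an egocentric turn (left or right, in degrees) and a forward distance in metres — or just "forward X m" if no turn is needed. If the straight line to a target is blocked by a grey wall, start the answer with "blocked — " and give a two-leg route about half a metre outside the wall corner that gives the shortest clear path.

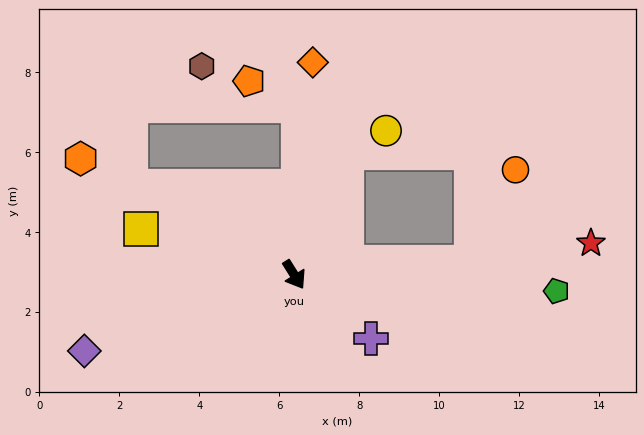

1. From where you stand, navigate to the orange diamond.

turn left 143°, forward 5.3 m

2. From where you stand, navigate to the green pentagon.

turn left 54°, forward 6.6 m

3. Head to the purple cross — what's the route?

turn left 18°, forward 2.5 m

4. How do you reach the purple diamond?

turn right 102°, forward 5.6 m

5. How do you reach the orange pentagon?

blocked — turn left 147°, forward 4.2 m, then turn left 64°, forward 1.4 m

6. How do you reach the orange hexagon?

turn right 151°, forward 6.1 m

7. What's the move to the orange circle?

blocked — turn left 62°, forward 4.4 m, then turn left 60°, forward 2.6 m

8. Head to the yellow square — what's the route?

turn right 139°, forward 4.0 m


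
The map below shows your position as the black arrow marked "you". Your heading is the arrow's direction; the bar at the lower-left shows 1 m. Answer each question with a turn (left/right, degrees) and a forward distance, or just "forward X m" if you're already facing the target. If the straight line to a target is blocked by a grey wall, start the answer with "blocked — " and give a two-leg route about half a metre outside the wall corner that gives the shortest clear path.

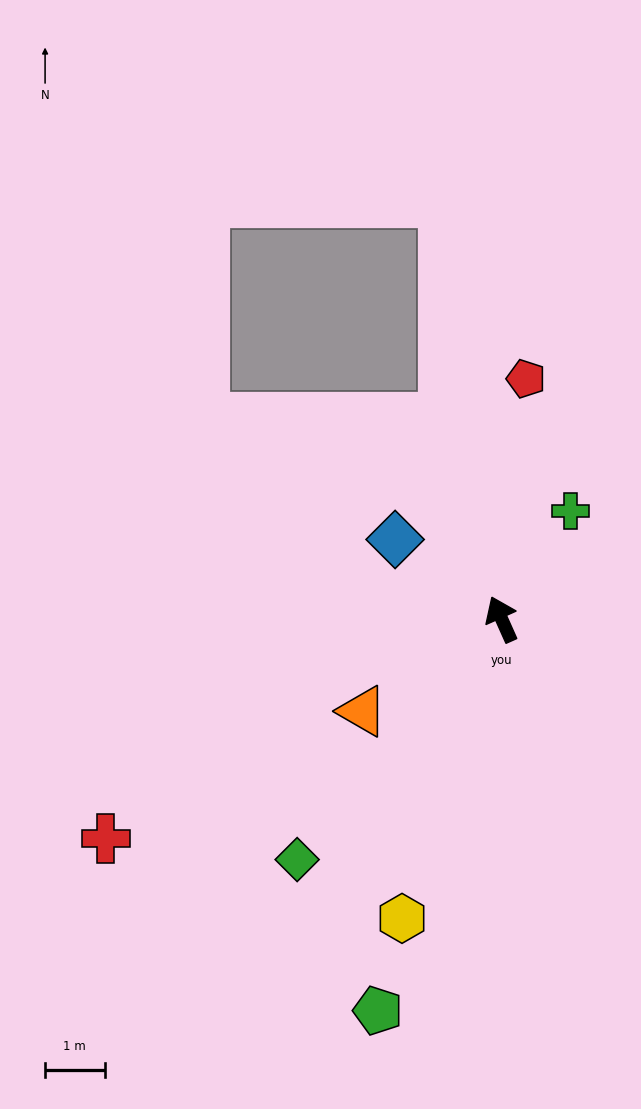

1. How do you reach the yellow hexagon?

turn left 138°, forward 5.3 m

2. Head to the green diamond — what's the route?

turn left 116°, forward 5.3 m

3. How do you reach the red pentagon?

turn right 30°, forward 4.1 m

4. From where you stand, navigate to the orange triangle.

turn left 99°, forward 2.8 m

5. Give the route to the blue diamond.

turn left 29°, forward 2.2 m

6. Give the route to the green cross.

turn right 57°, forward 2.2 m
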